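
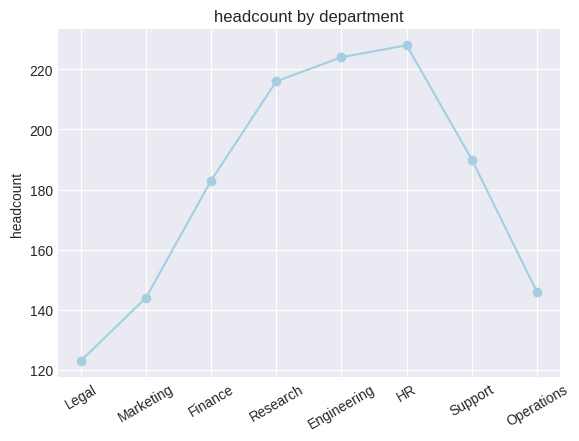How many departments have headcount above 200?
3

Above 200: Research, Engineering, HR.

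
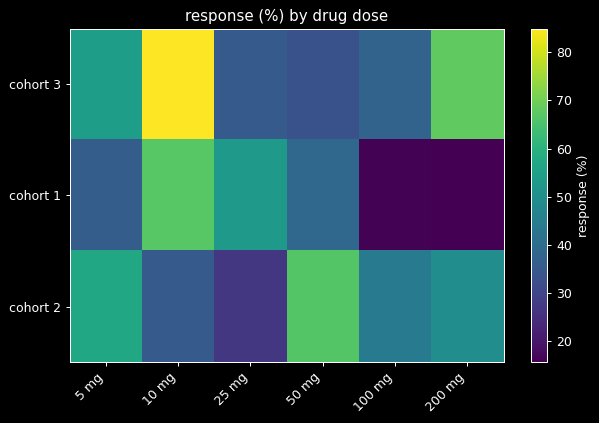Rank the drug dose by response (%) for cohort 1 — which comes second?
25 mg

Top 3 for cohort 1: 10 mg ≈ 70, 25 mg ≈ 50, 50 mg ≈ 40.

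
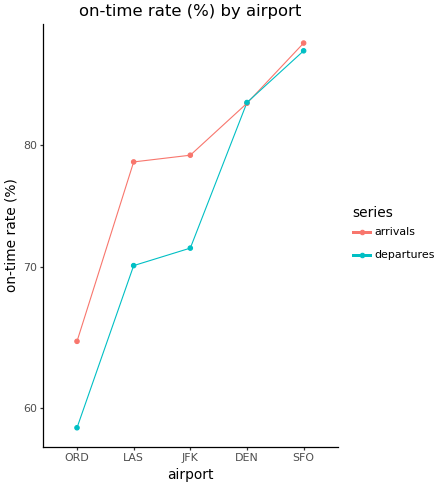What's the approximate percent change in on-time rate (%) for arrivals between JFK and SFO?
≈ +12.5%

JFK ≈ 80, SFO ≈ 90; (90 − 80) / 80 ≈ +12.5%.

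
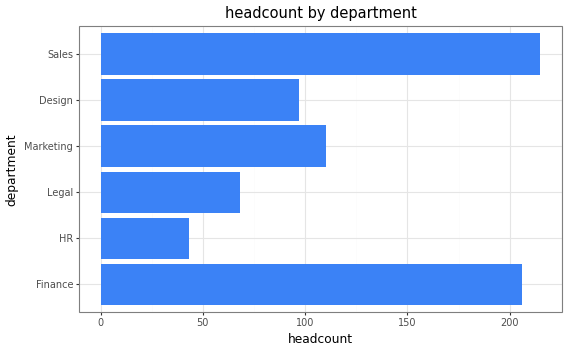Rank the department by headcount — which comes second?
Finance

Top 3: Sales ≈ 220, Finance ≈ 200, Marketing ≈ 120.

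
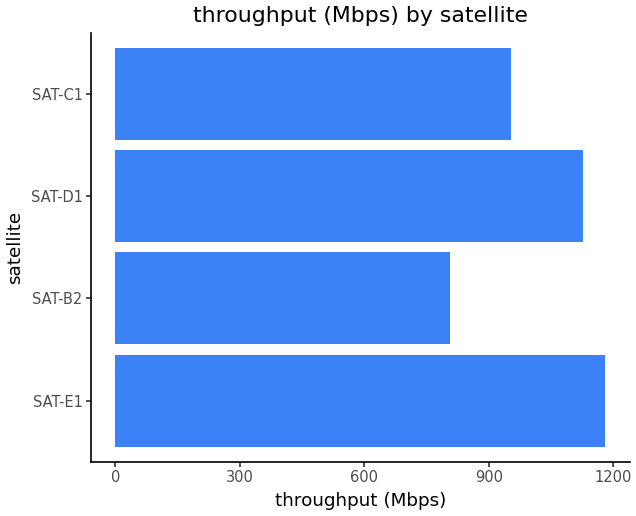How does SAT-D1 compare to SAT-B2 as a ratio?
SAT-D1 ≈ 1100, SAT-B2 ≈ 800; 1100/800 ≈ 1.38.

≈ 1.38×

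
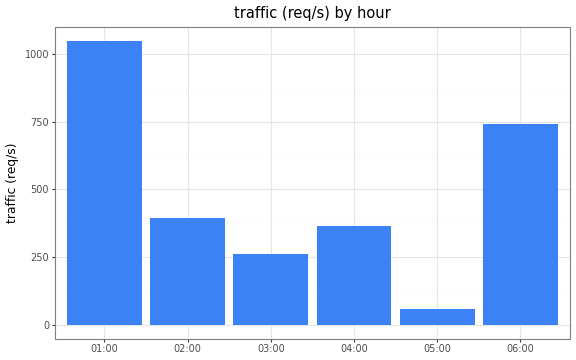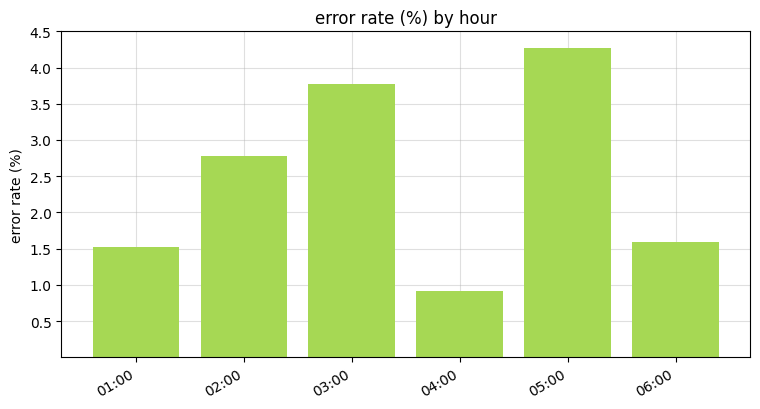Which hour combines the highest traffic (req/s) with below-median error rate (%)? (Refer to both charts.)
Chart 2 median error rate (%) ≈ 2; below-median hours: 01:00, 04:00, 06:00. Among those, 01:00 has the highest traffic (req/s) (≈ 1100).

01:00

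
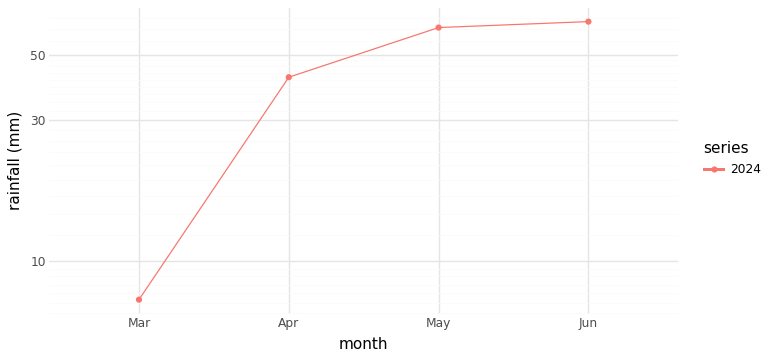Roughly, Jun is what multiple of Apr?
Jun ≈ 65, Apr ≈ 40; 65/40 ≈ 1.62.

≈ 1.62×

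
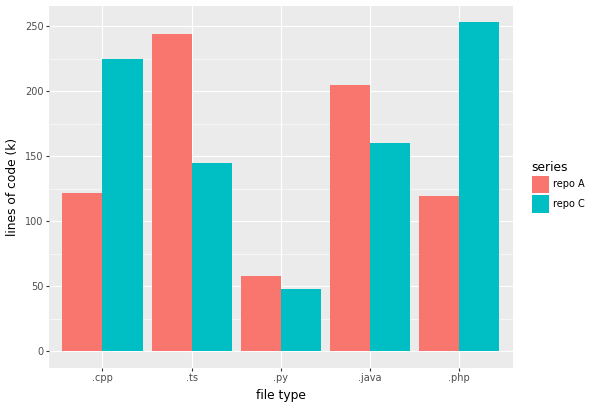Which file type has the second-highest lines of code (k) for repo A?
Top 3 for repo A: .ts ≈ 250, .java ≈ 200, .cpp ≈ 125.

.java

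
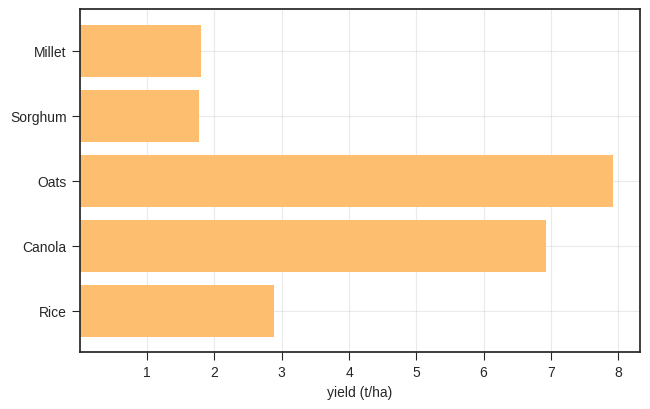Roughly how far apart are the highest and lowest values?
≈ 6

Max Oats ≈ 8, min Sorghum ≈ 2; range ≈ 6.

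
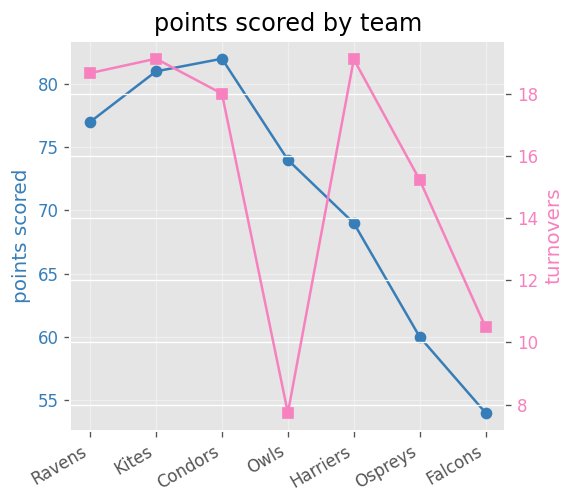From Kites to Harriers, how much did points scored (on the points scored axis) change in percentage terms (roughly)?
≈ -12.5%

Kites ≈ 80, Harriers ≈ 70; (70 − 80) / 80 ≈ -12.5%.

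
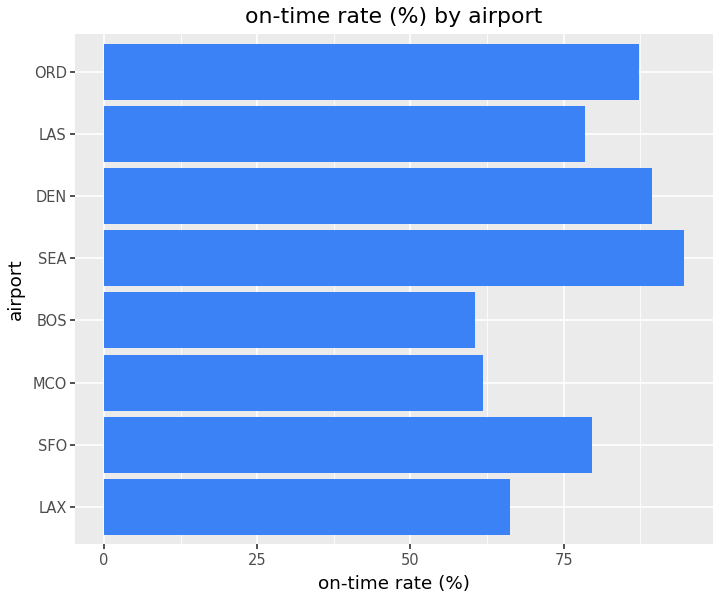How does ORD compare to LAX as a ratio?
≈ 1.29×

ORD ≈ 90, LAX ≈ 70; 90/70 ≈ 1.29.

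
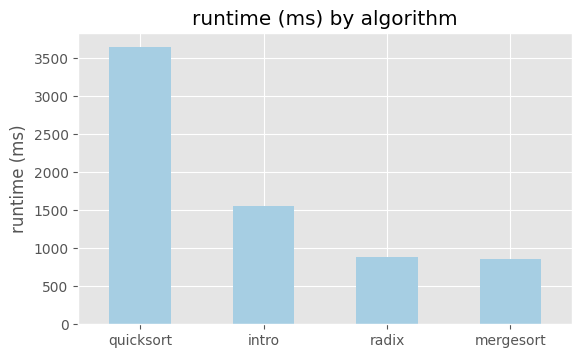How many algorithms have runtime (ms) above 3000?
Above 3000: quicksort.

1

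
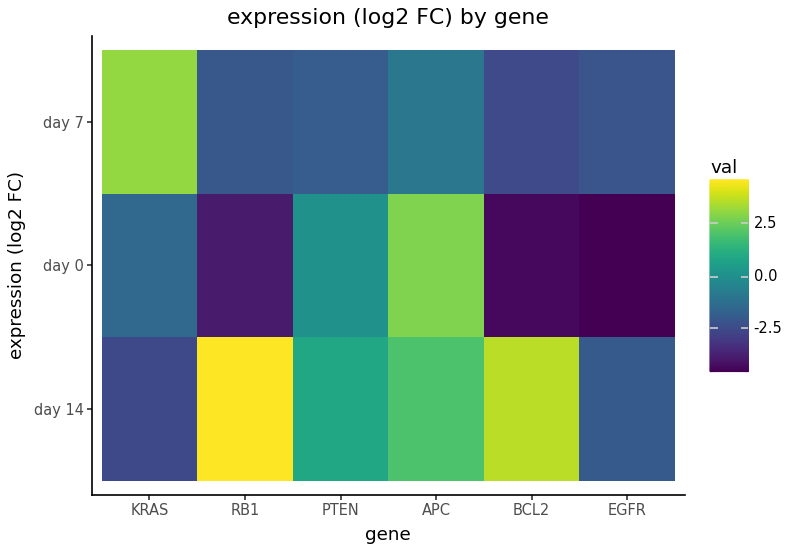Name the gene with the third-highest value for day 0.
KRAS

Top 4 for day 0: APC ≈ 3, PTEN ≈ 0, KRAS ≈ -2, RB1 ≈ -4.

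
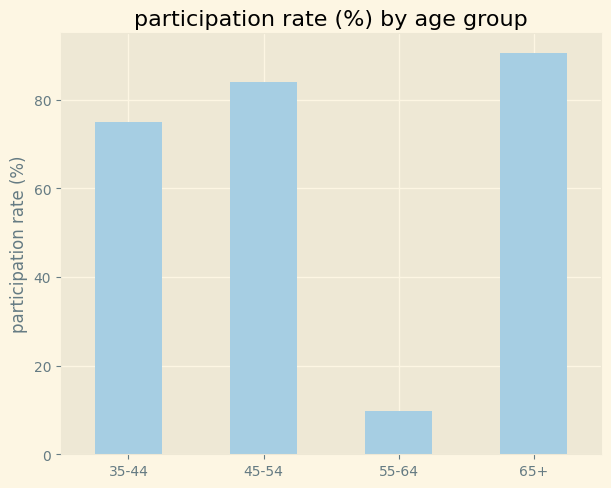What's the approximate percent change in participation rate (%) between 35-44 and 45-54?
≈ +14.3%

35-44 ≈ 70, 45-54 ≈ 80; (80 − 70) / 70 ≈ +14.3%.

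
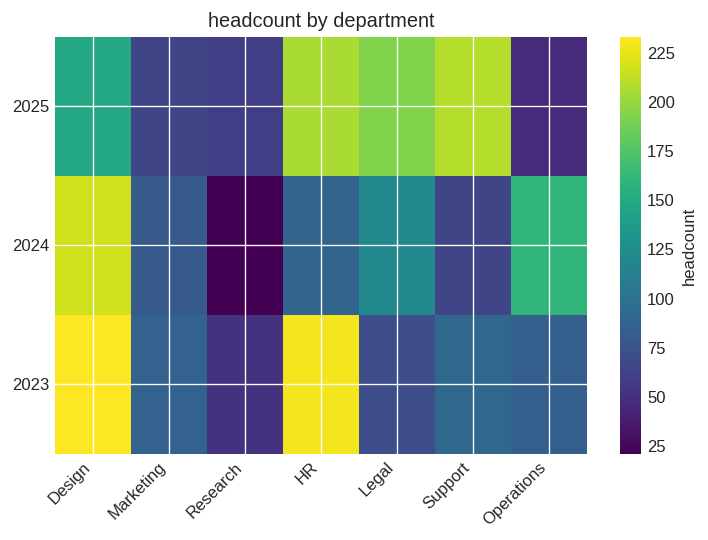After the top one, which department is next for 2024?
Operations

Top 3 for 2024: Design ≈ 220, Operations ≈ 160, Legal ≈ 120.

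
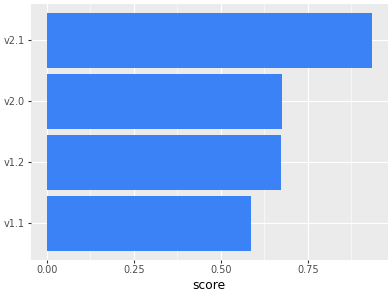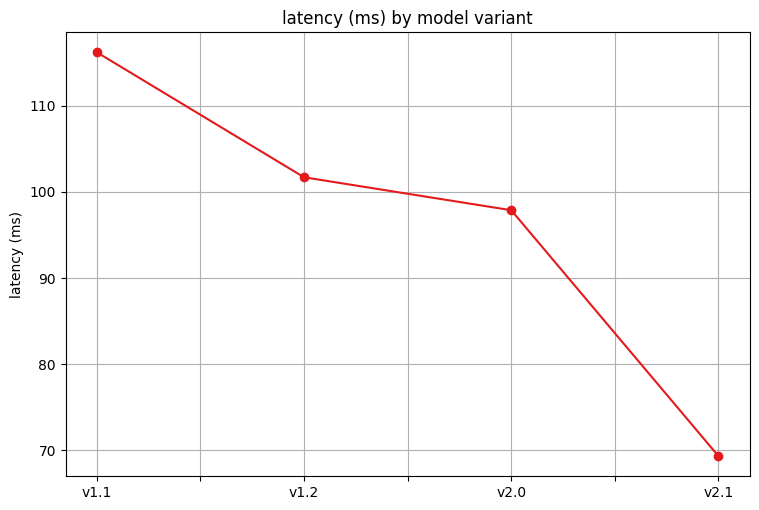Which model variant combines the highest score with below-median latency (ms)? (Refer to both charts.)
v2.1

Chart 2 median latency (ms) ≈ 100; below-median model variants: v2.0, v2.1. Among those, v2.1 has the highest score (≈ 0.9).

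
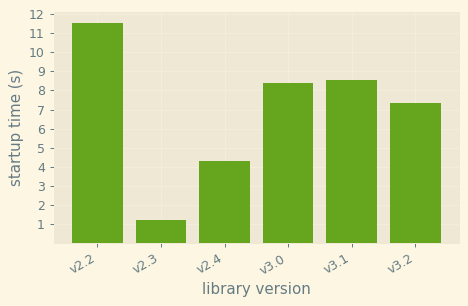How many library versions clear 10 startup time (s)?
Above 10: v2.2.

1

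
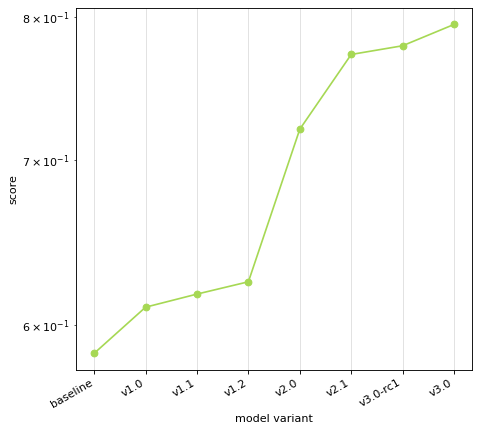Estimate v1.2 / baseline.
≈ 1.07×

v1.2 ≈ 0.62, baseline ≈ 0.58; 0.62/0.58 ≈ 1.07.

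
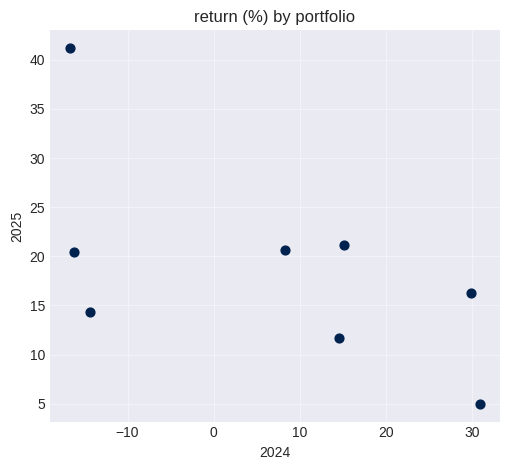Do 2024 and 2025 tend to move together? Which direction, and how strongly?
Points are negatively correlated; moderate (|r| ≈ 0.6).

negative, moderate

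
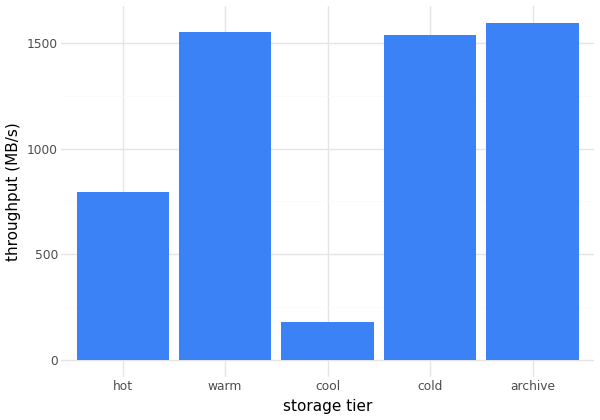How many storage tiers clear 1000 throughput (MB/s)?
Above 1000: warm, cold, archive.

3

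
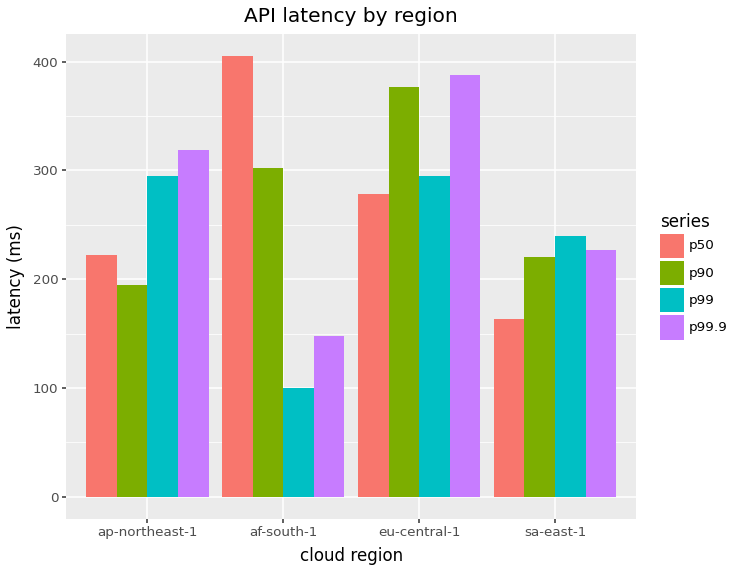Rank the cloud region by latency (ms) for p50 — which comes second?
eu-central-1

Top 3 for p50: af-south-1 ≈ 400, eu-central-1 ≈ 300, ap-northeast-1 ≈ 200.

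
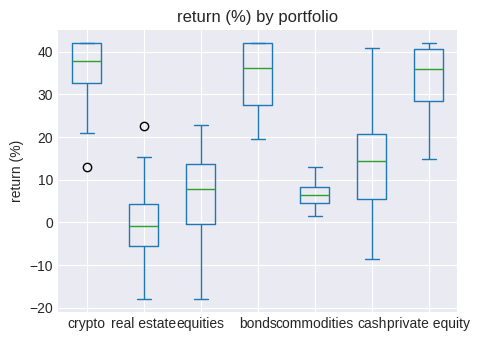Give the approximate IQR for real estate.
≈ 10

Q3 ≈ 5, Q1 ≈ -5; IQR ≈ 10.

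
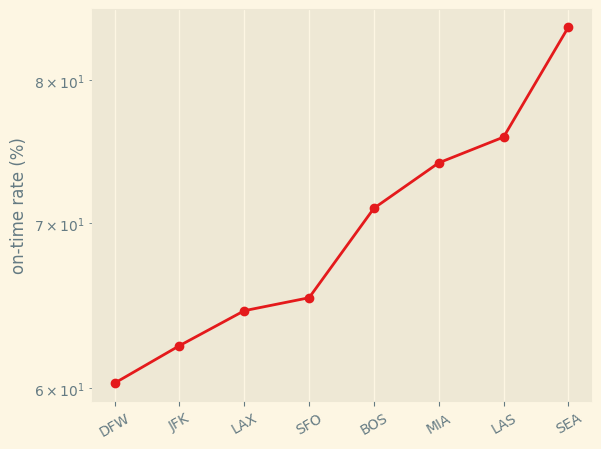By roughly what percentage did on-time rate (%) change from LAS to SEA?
≈ +10.5%

LAS ≈ 76, SEA ≈ 84; (84 − 76) / 76 ≈ +10.5%.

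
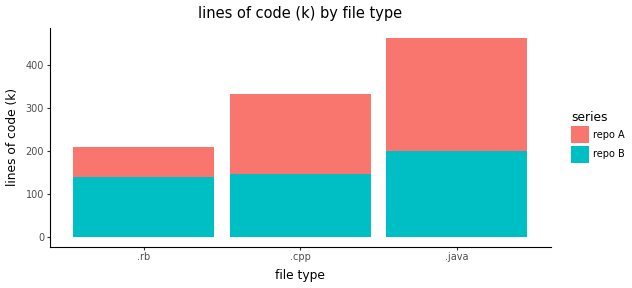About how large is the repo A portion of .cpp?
≈ 200

repo A top ≈ 350, bottom ≈ 150; segment ≈ 200.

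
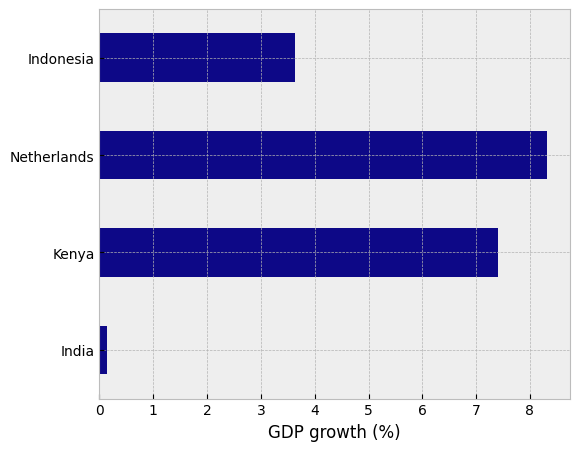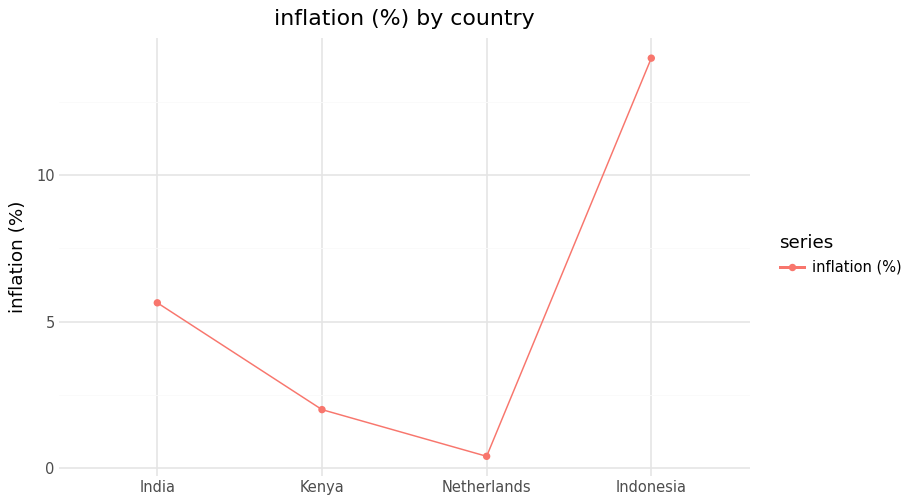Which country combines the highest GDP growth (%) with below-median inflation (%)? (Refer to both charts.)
Chart 2 median inflation (%) ≈ 4; below-median countries: Kenya, Netherlands. Among those, Netherlands has the highest GDP growth (%) (≈ 8).

Netherlands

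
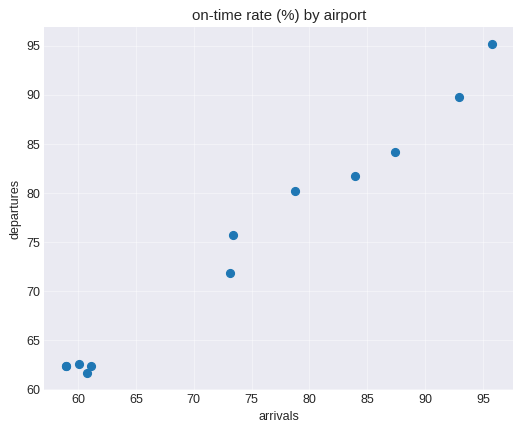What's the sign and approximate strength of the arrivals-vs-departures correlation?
Points are positively correlated; strong (|r| ≈ 1.0).

positive, strong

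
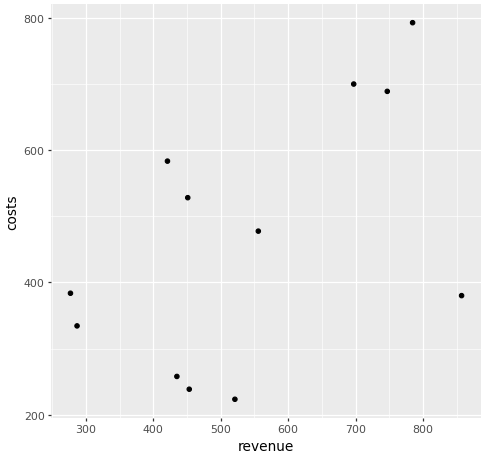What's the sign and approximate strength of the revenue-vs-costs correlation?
Points are positively correlated; moderate (|r| ≈ 0.5).

positive, moderate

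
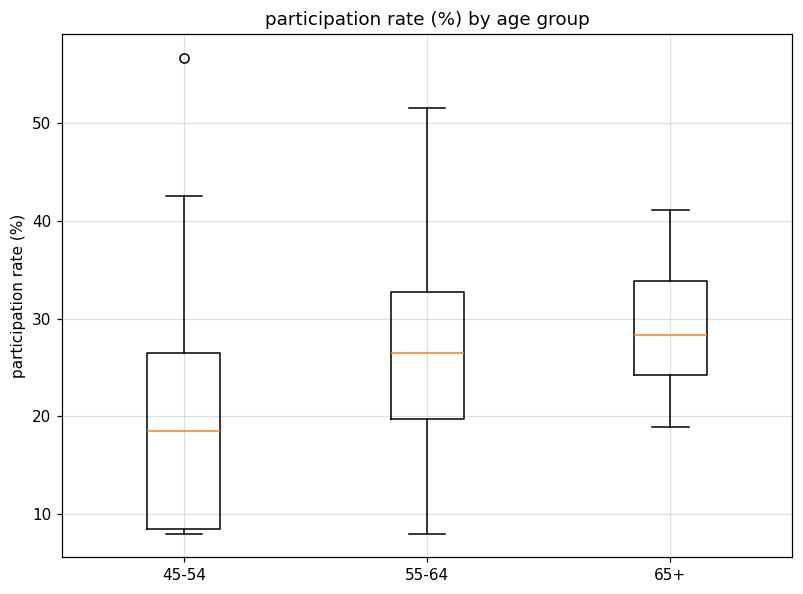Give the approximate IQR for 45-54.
≈ 18

Q3 ≈ 26, Q1 ≈ 8; IQR ≈ 18.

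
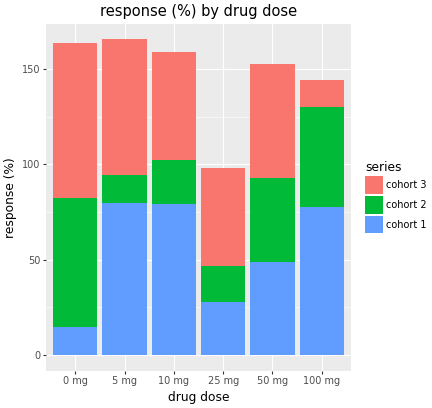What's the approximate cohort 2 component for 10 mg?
cohort 2 top ≈ 100, bottom ≈ 80; segment ≈ 20.

≈ 20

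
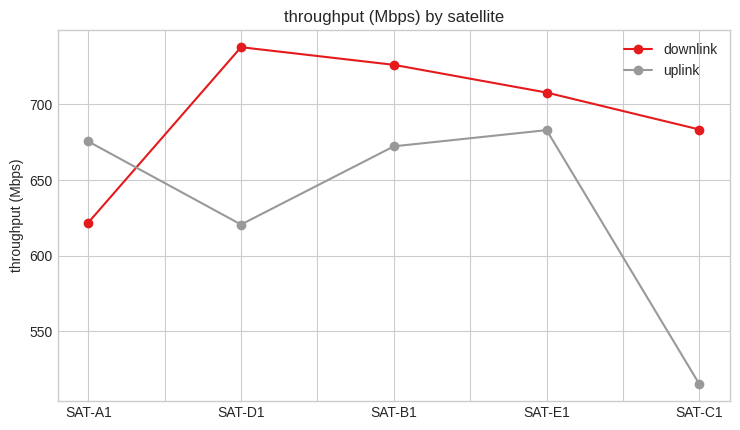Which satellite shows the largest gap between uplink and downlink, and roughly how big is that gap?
SAT-C1: uplink ≈ 520, downlink ≈ 680 → gap ≈ 160. Next-largest (SAT-D1) is only ≈ 120.

SAT-C1, ≈ 160 Mbps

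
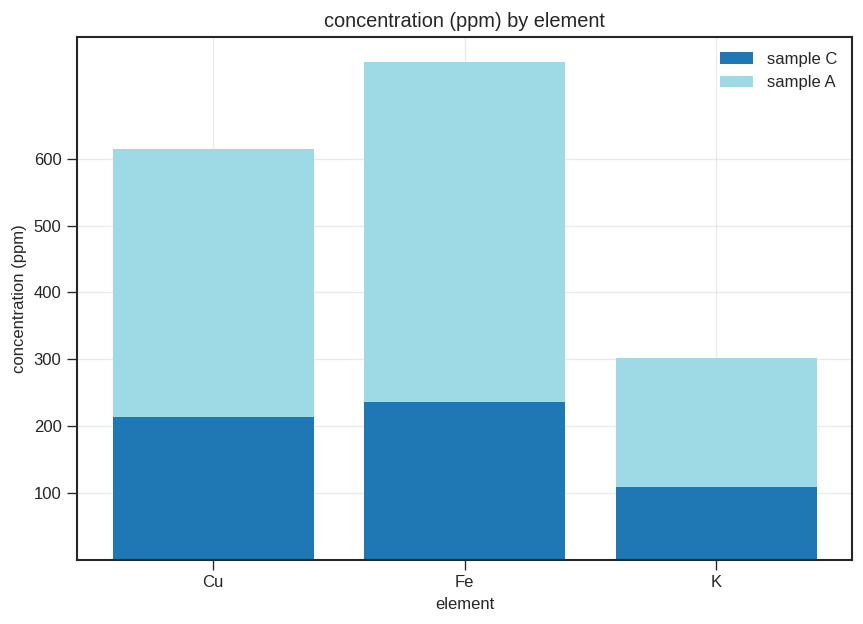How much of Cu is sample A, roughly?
sample A top ≈ 600, bottom ≈ 200; segment ≈ 400.

≈ 400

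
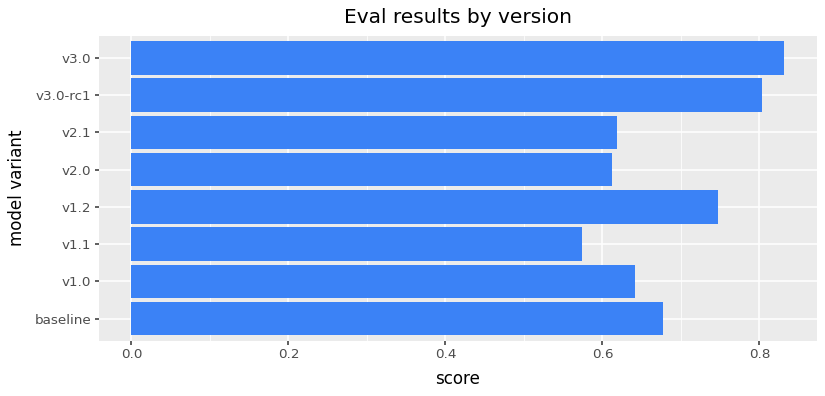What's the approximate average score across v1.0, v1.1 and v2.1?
≈ 0.6

(0.6 + 0.6 + 0.6) / 3 ≈ 0.6.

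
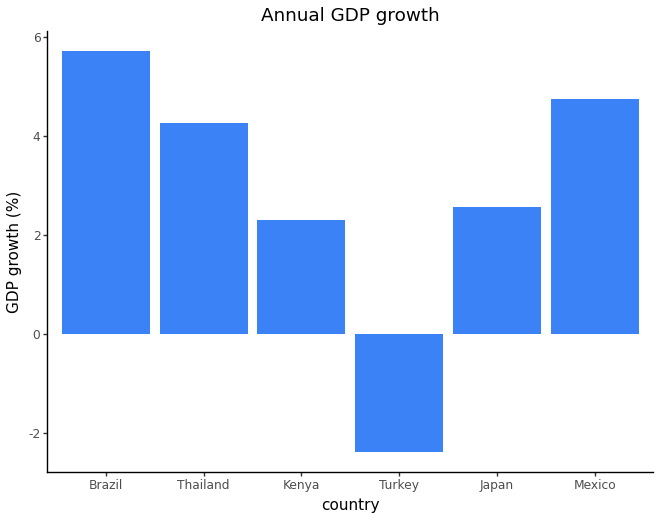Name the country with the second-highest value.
Top 3: Brazil ≈ 6, Mexico ≈ 5, Thailand ≈ 4.

Mexico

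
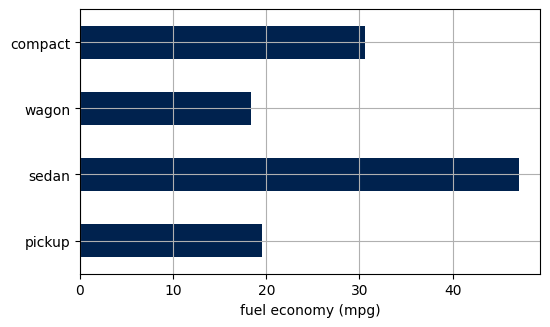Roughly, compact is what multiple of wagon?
compact ≈ 30, wagon ≈ 20; 30/20 ≈ 1.5.

≈ 1.5×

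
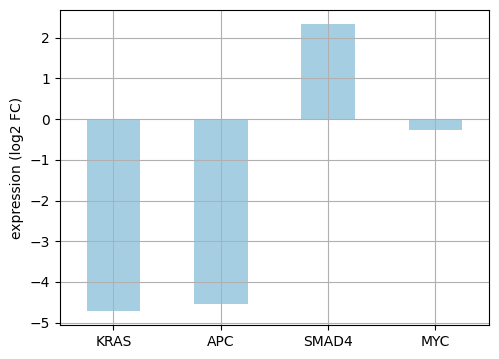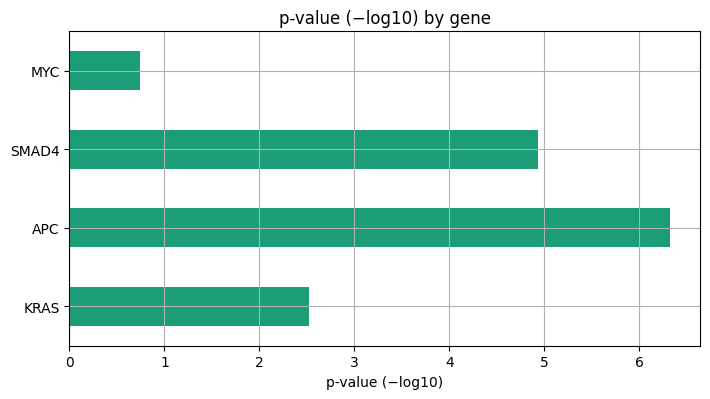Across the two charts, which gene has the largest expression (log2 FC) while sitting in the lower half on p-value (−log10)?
Chart 2 median p-value (−log10) ≈ 4; below-median genes: KRAS, MYC. Among those, MYC has the highest expression (log2 FC) (≈ -0.5).

MYC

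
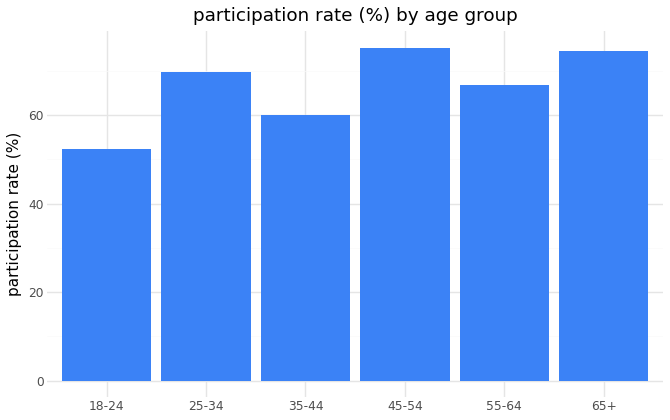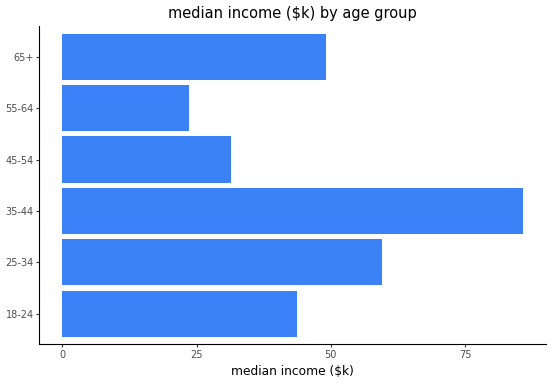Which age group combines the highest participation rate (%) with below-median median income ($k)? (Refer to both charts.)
45-54

Chart 2 median median income ($k) ≈ 50; below-median age groups: 18-24, 45-54, 55-64. Among those, 45-54 has the highest participation rate (%) (≈ 80).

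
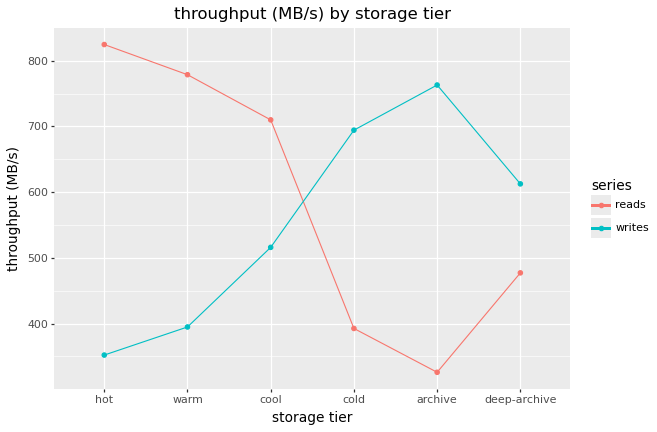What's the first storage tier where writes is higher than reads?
cold

cool: writes ≈ 500 vs reads ≈ 700 (not yet); cold: writes ≈ 700 vs reads ≈ 400 (first crossover).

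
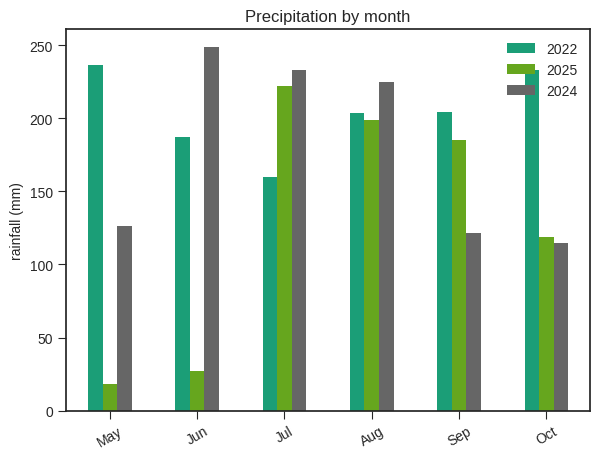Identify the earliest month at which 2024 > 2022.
Jun

May: 2024 ≈ 125 vs 2022 ≈ 225 (not yet); Jun: 2024 ≈ 250 vs 2022 ≈ 175 (first crossover).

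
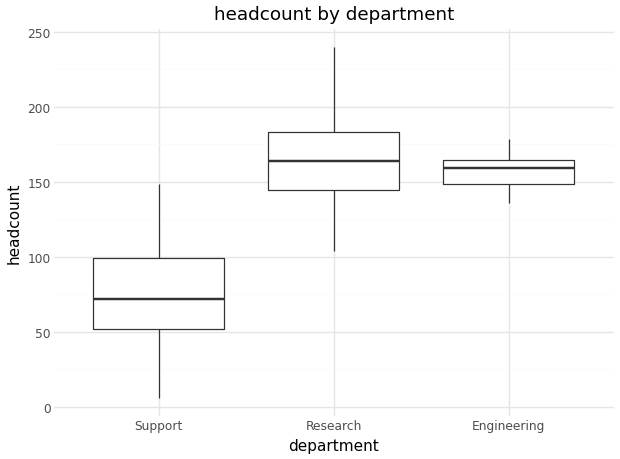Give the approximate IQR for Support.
Q3 ≈ 100, Q1 ≈ 50; IQR ≈ 50.

≈ 50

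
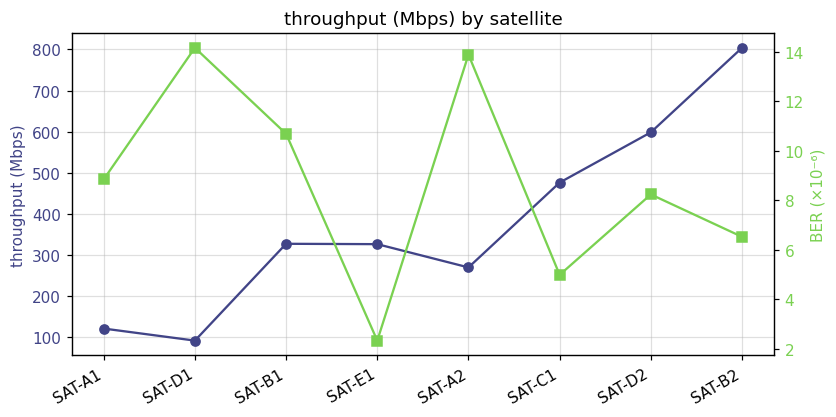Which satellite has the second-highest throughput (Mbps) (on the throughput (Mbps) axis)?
SAT-D2

Top 3 (on the throughput (Mbps) axis): SAT-B2 ≈ 800, SAT-D2 ≈ 600, SAT-C1 ≈ 500.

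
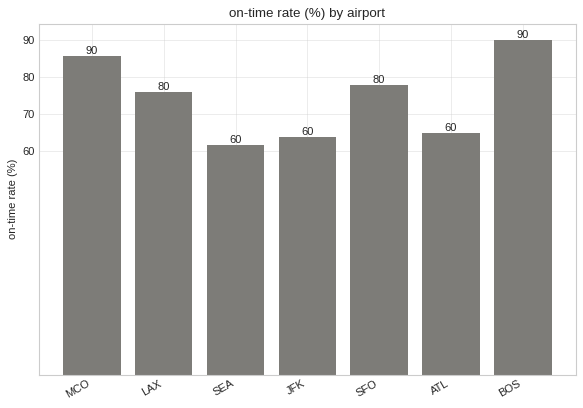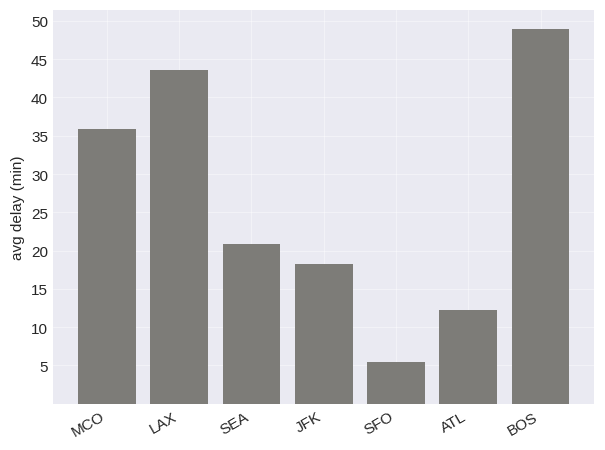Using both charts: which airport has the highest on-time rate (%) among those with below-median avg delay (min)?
SFO

Chart 2 median avg delay (min) ≈ 20; below-median airports: JFK, SFO, ATL. Among those, SFO has the highest on-time rate (%) (≈ 80).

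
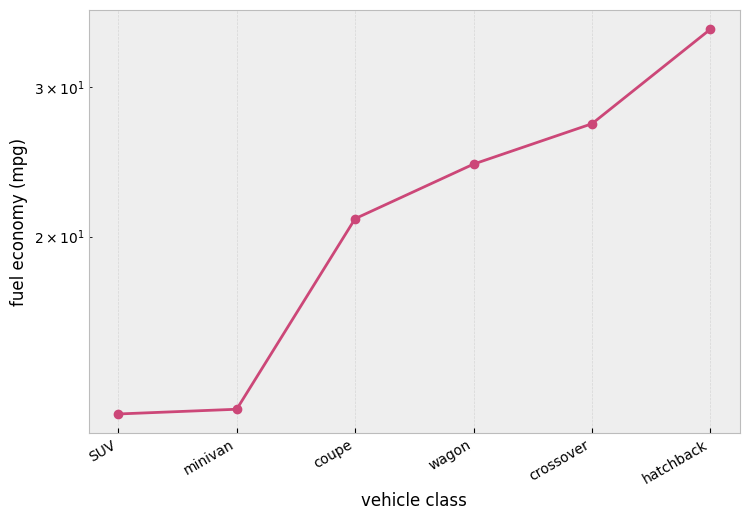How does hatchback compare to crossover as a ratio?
hatchback ≈ 36, crossover ≈ 28; 36/28 ≈ 1.29.

≈ 1.29×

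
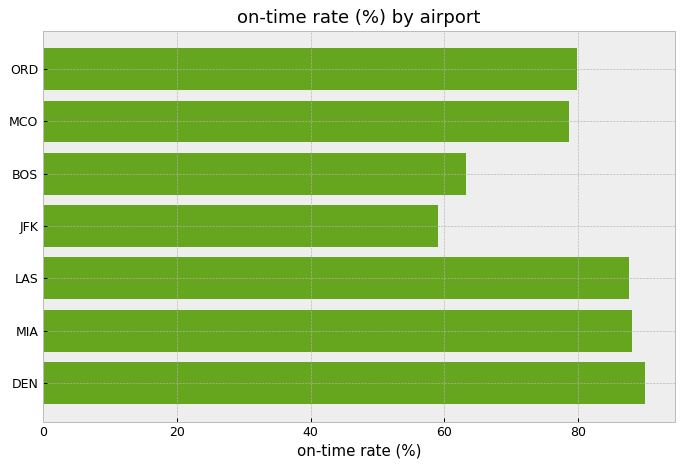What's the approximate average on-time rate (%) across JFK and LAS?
≈ 75

(60 + 90) / 2 ≈ 75.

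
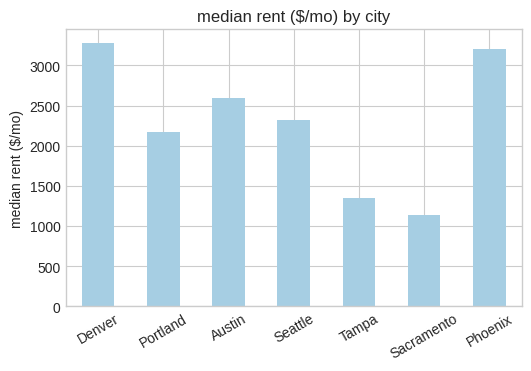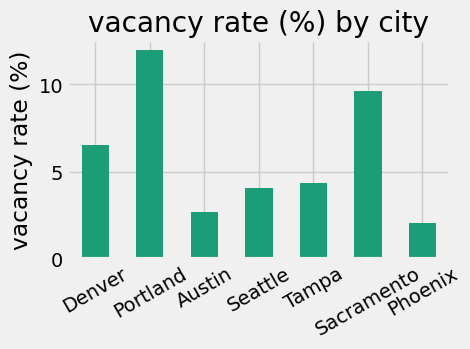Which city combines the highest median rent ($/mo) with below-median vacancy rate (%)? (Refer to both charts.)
Chart 2 median vacancy rate (%) ≈ 4; below-median cities: Austin, Seattle, Phoenix. Among those, Phoenix has the highest median rent ($/mo) (≈ 3000).

Phoenix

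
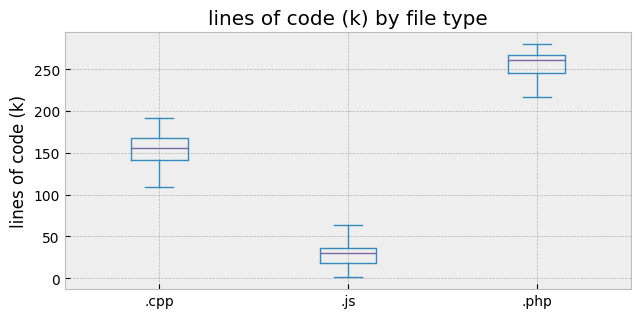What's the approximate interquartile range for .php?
Q3 ≈ 260, Q1 ≈ 240; IQR ≈ 20.

≈ 20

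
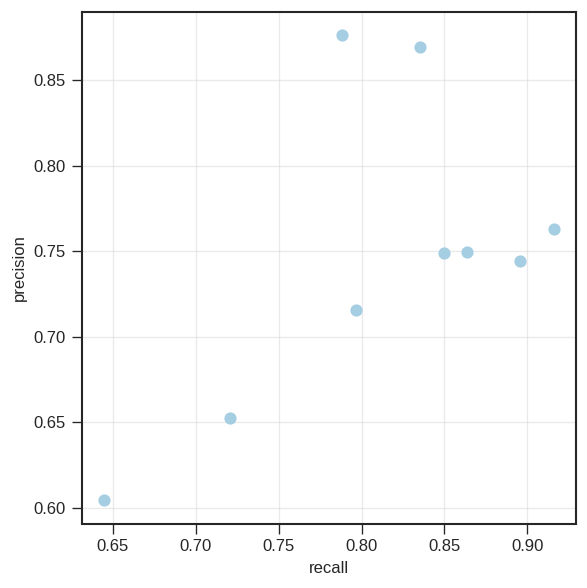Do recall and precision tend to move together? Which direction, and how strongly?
positive, moderate

Points are positively correlated; moderate (|r| ≈ 0.6).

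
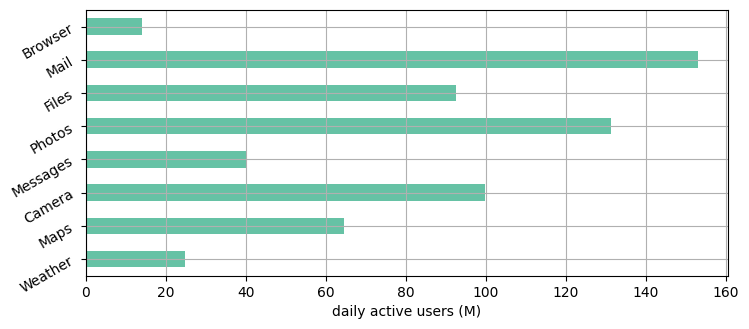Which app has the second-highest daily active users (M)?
Photos

Top 3: Mail ≈ 160, Photos ≈ 140, Camera ≈ 100.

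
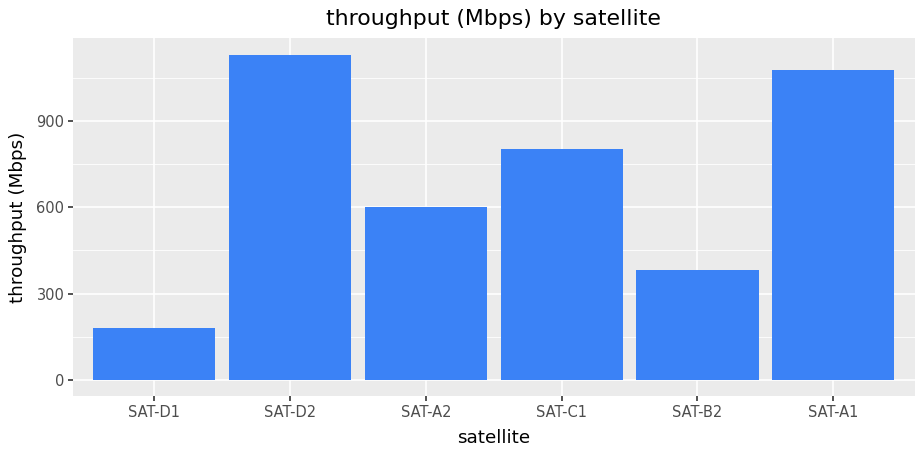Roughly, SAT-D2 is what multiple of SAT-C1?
SAT-D2 ≈ 1100, SAT-C1 ≈ 800; 1100/800 ≈ 1.38.

≈ 1.38×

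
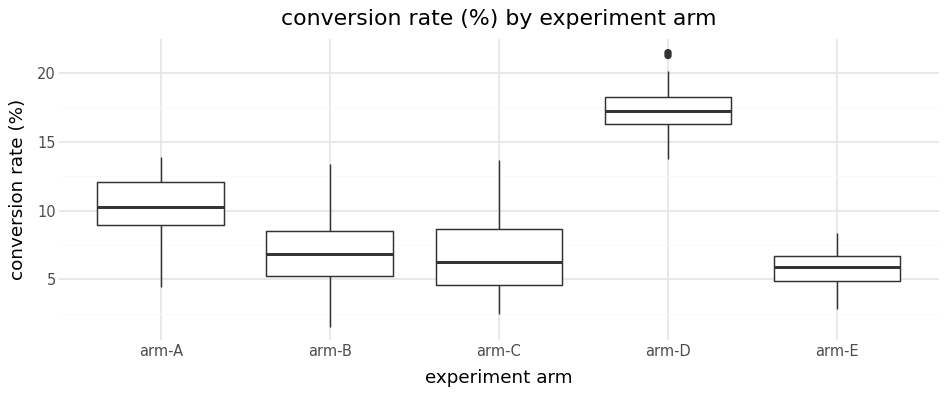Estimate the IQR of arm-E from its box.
≈ 2

Q3 ≈ 7, Q1 ≈ 5; IQR ≈ 2.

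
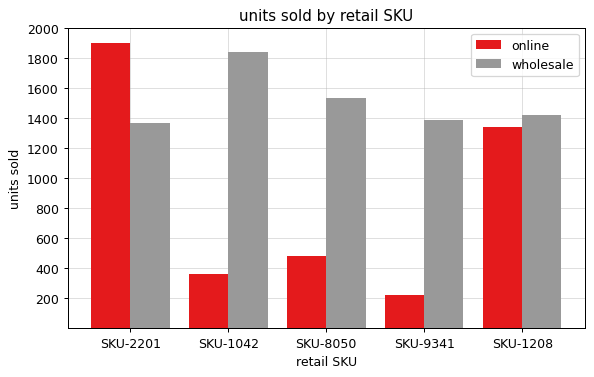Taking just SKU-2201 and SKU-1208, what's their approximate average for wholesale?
≈ 1400

(1400 + 1400) / 2 ≈ 1400.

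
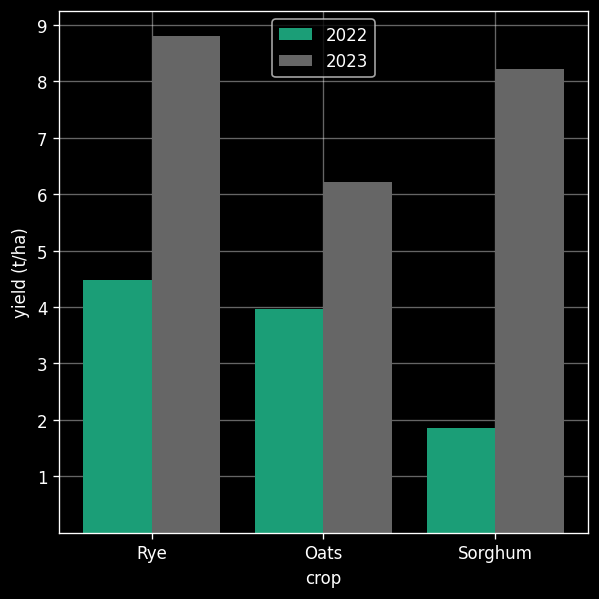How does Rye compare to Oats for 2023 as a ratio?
≈ 1.5×

Rye ≈ 9, Oats ≈ 6; 9/6 ≈ 1.5.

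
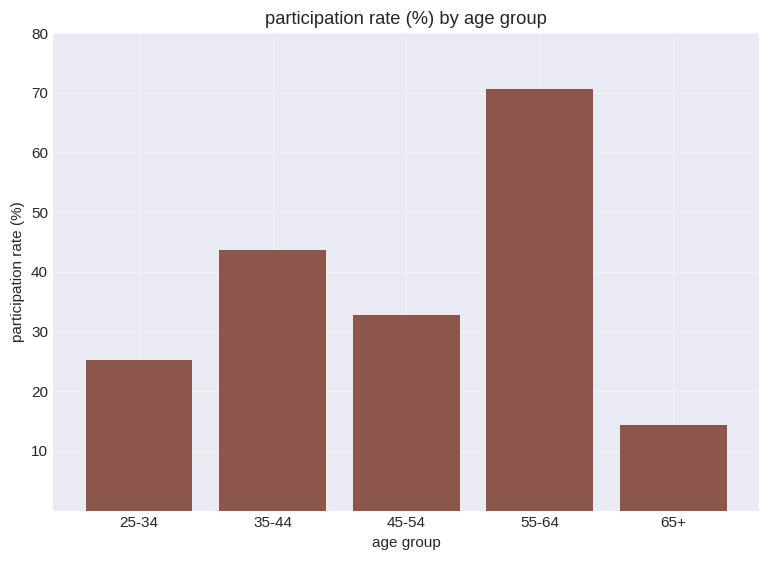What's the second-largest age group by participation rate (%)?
35-44

Top 3: 55-64 ≈ 70, 35-44 ≈ 40, 45-54 ≈ 30.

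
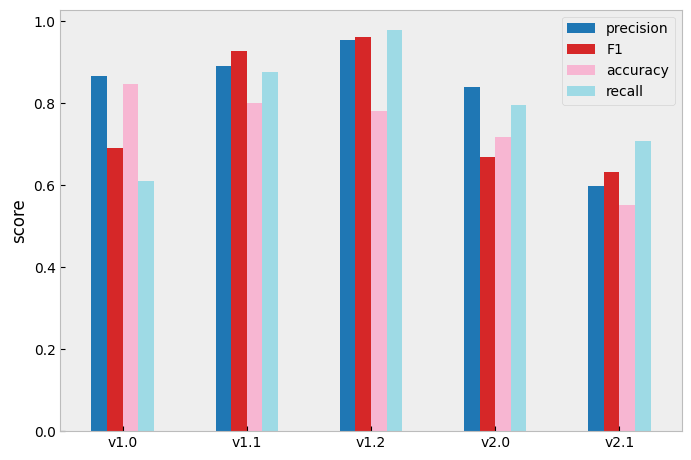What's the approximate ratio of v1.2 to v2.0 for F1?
v1.2 ≈ 1.0, v2.0 ≈ 0.7; 1.0/0.7 ≈ 1.43.

≈ 1.43×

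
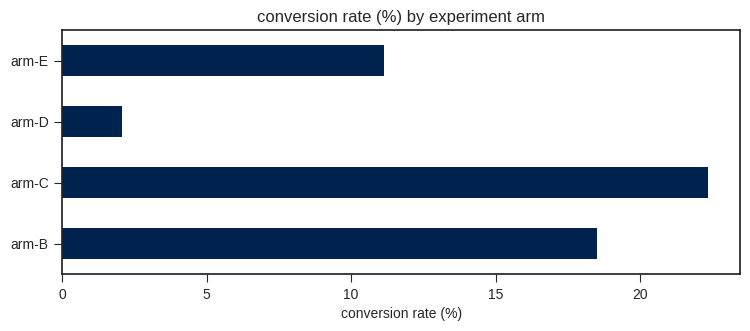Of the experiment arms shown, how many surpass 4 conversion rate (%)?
3

Above 4: arm-B, arm-C, arm-E.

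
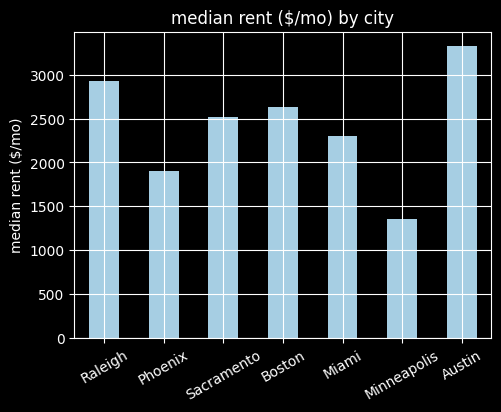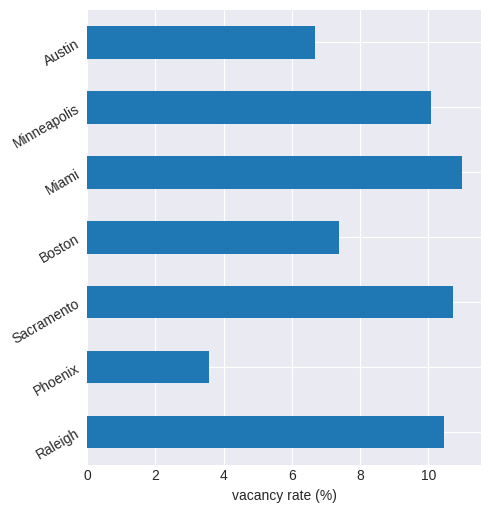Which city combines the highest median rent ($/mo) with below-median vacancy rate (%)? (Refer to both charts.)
Chart 2 median vacancy rate (%) ≈ 10; below-median cities: Phoenix, Boston, Austin. Among those, Austin has the highest median rent ($/mo) (≈ 3500).

Austin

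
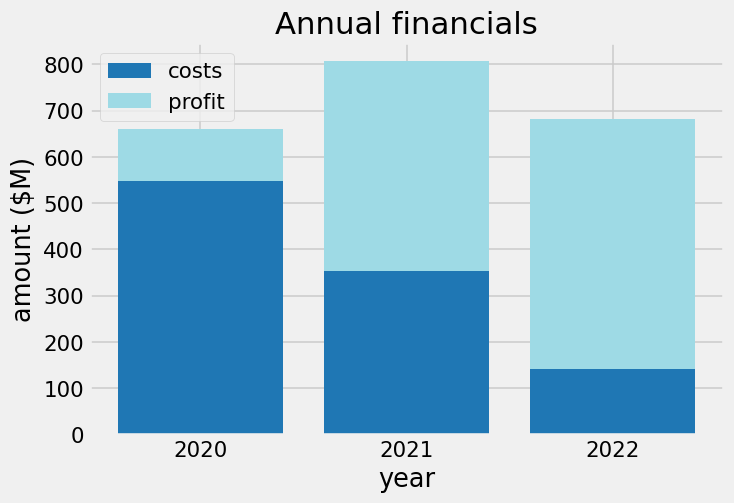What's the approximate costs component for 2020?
≈ 500

costs top ≈ 500, bottom ≈ 0; segment ≈ 500.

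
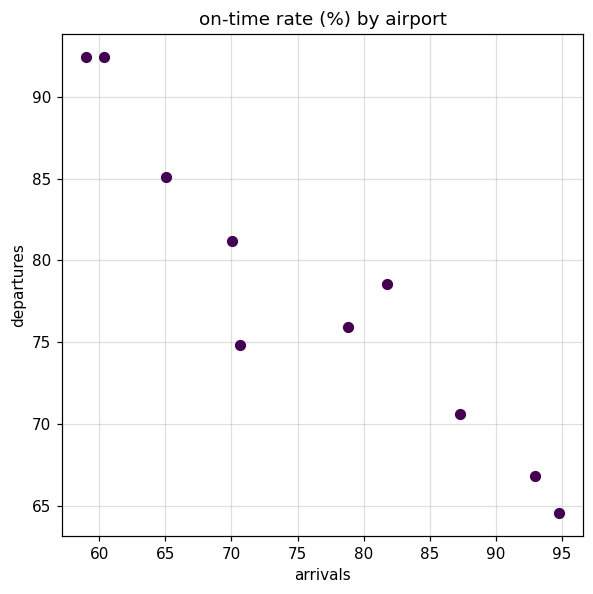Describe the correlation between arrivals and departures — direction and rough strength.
negative, strong

Points are negatively correlated; strong (|r| ≈ 0.9).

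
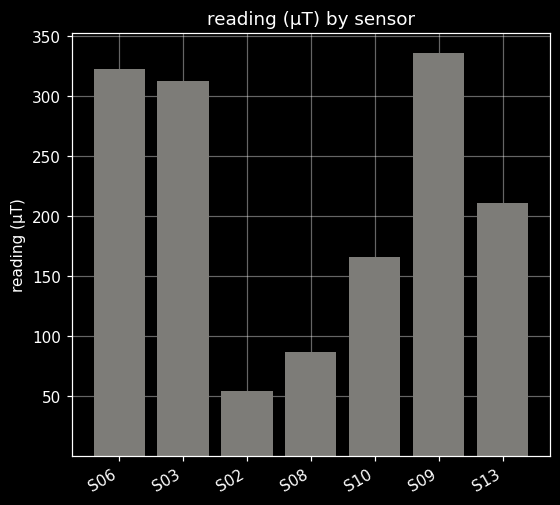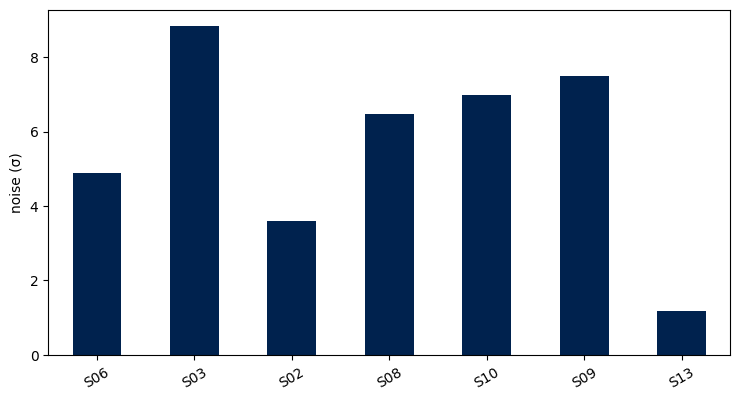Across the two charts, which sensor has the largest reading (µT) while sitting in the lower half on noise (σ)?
S06

Chart 2 median noise (σ) ≈ 6; below-median sensors: S06, S02, S13. Among those, S06 has the highest reading (µT) (≈ 300).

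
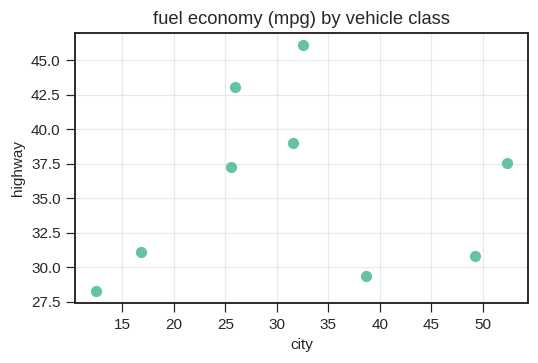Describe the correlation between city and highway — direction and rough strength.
no clear correlation

Points are roughly uncorrelated; weak (|r| ≈ 0.1).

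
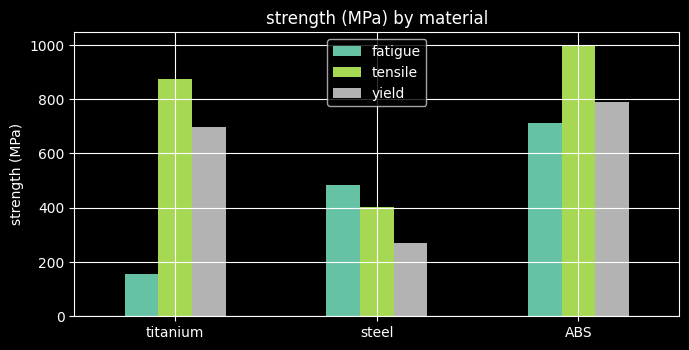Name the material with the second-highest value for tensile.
Top 3 for tensile: ABS ≈ 1000, titanium ≈ 900, steel ≈ 400.

titanium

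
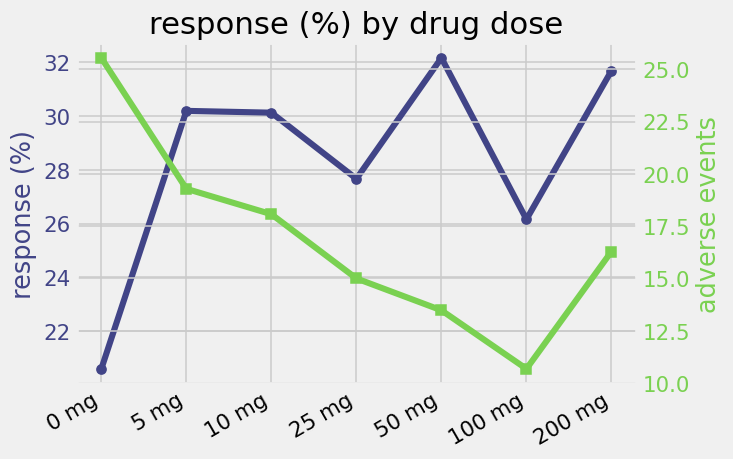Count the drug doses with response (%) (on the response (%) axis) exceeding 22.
Above 22: 5 mg, 10 mg, 25 mg, 50 mg, 100 mg, 200 mg.

6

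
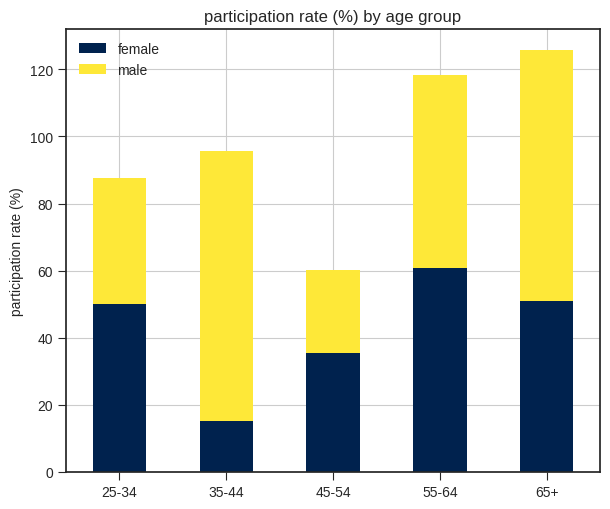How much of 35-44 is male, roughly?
≈ 80

male top ≈ 100, bottom ≈ 20; segment ≈ 80.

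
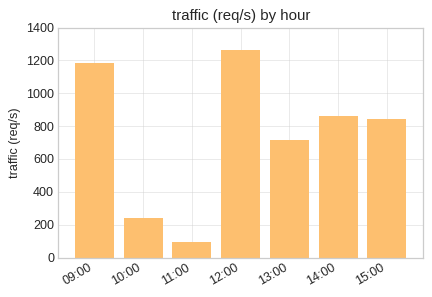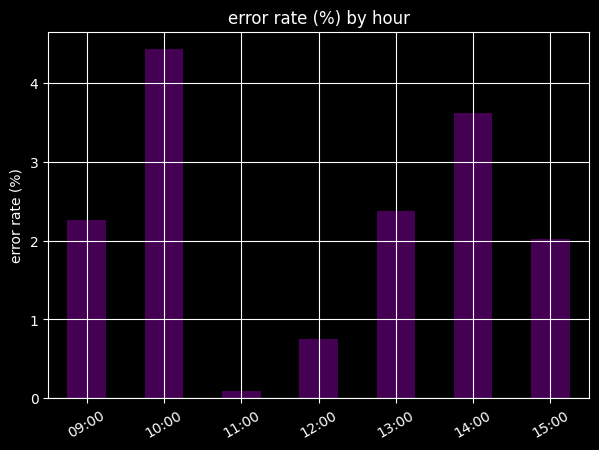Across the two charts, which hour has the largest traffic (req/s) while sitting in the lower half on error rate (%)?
Chart 2 median error rate (%) ≈ 2.5; below-median hours: 11:00, 12:00, 15:00. Among those, 12:00 has the highest traffic (req/s) (≈ 1200).

12:00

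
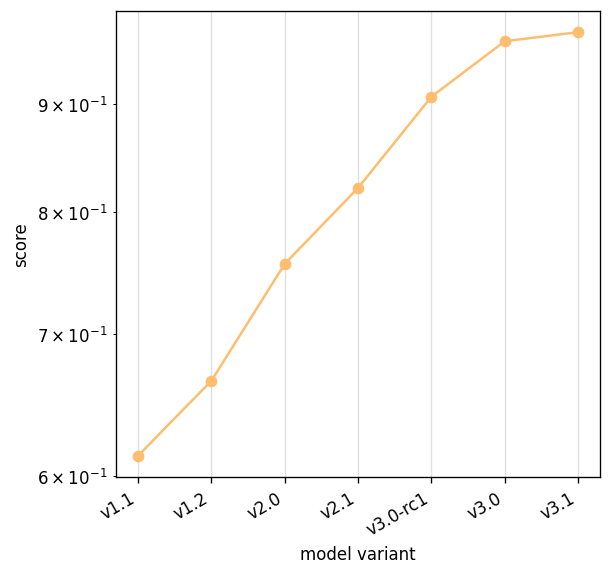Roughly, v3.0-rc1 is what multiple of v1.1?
≈ 1.5×

v3.0-rc1 ≈ 0.90, v1.1 ≈ 0.60; 0.90/0.60 ≈ 1.5.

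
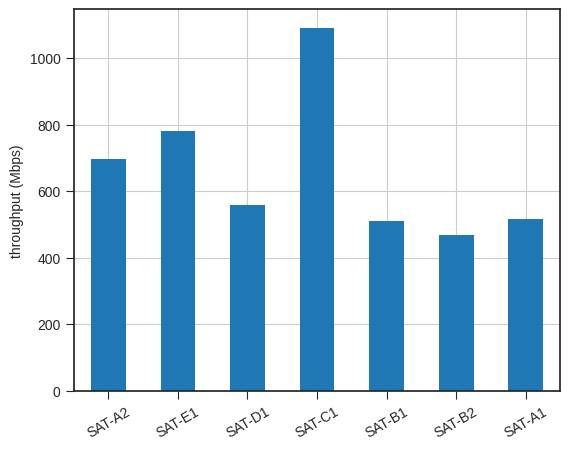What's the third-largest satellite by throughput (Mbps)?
SAT-A2

Top 4: SAT-C1 ≈ 1100, SAT-E1 ≈ 800, SAT-A2 ≈ 700, SAT-D1 ≈ 600.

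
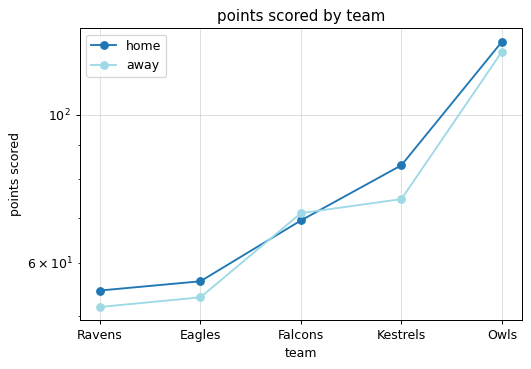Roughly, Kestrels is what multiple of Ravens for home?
Kestrels ≈ 80, Ravens ≈ 50; 80/50 ≈ 1.6.

≈ 1.6×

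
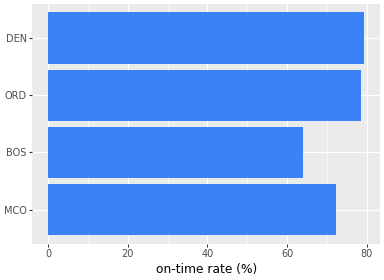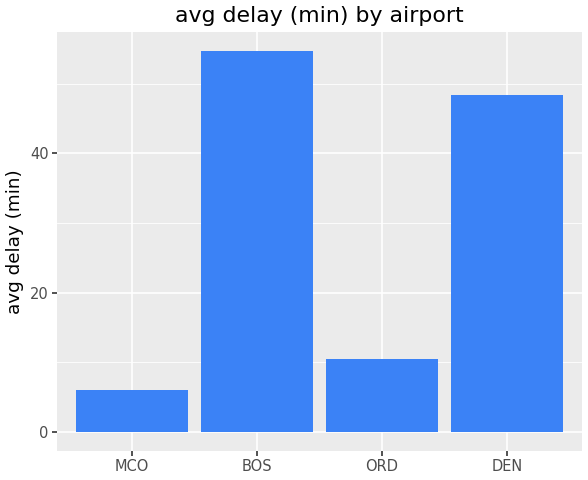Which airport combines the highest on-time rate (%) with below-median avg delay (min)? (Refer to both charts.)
Chart 2 median avg delay (min) ≈ 30; below-median airports: MCO, ORD. Among those, ORD has the highest on-time rate (%) (≈ 80).

ORD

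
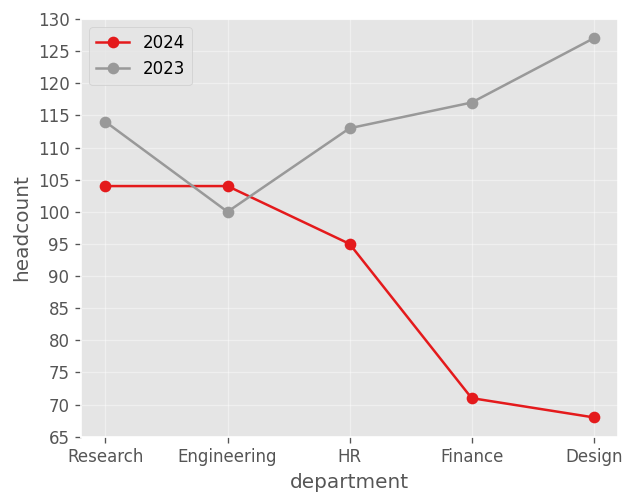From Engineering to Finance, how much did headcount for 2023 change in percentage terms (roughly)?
≈ +15%

Engineering ≈ 100, Finance ≈ 115; (115 − 100) / 100 ≈ +15%.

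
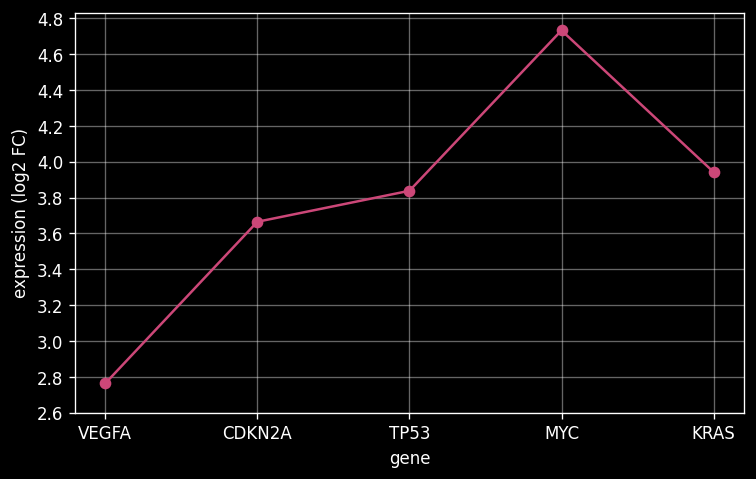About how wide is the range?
Max MYC ≈ 4.8, min VEGFA ≈ 2.8; range ≈ 2.0.

≈ 2.0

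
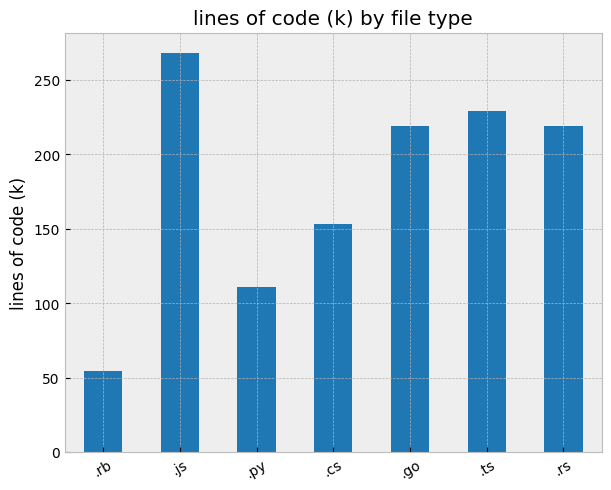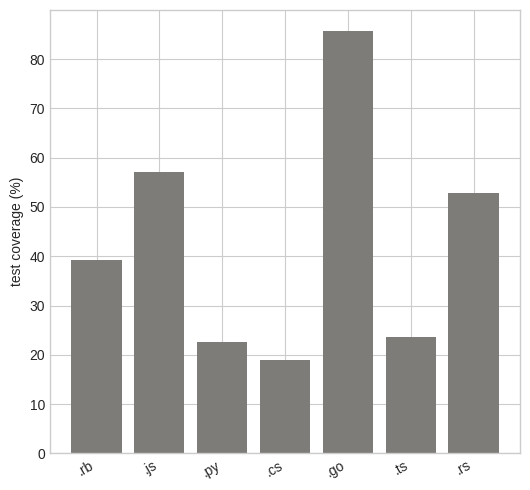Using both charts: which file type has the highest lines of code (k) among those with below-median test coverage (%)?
Chart 2 median test coverage (%) ≈ 40; below-median file types: .py, .cs, .ts. Among those, .ts has the highest lines of code (k) (≈ 225).

.ts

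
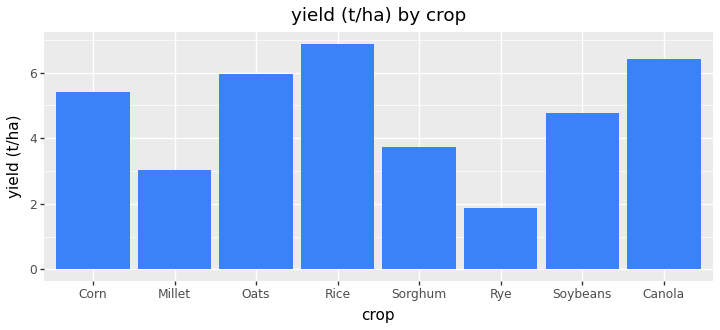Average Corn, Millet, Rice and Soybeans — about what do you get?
≈ 5

(5 + 3 + 7 + 5) / 4 ≈ 5.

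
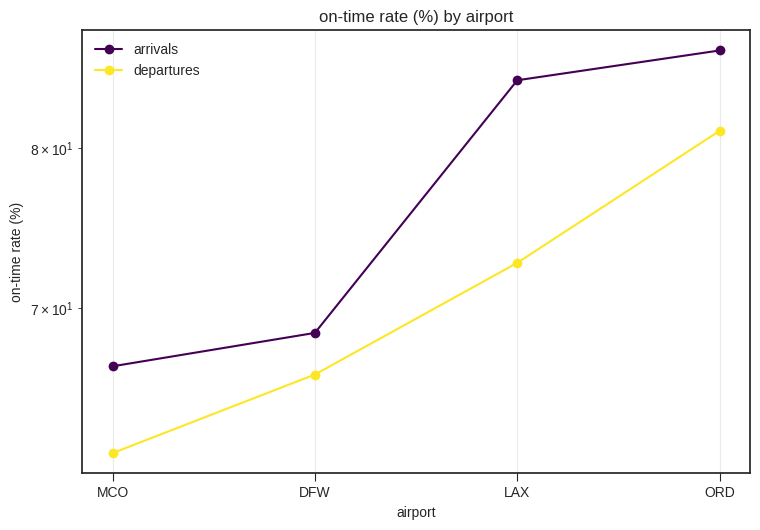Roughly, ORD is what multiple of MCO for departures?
≈ 1.33×

ORD ≈ 80, MCO ≈ 60; 80/60 ≈ 1.33.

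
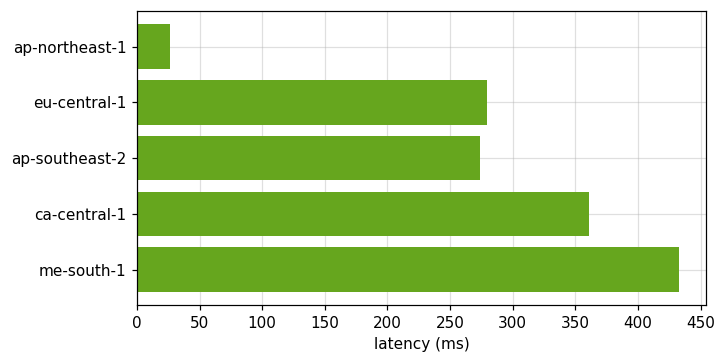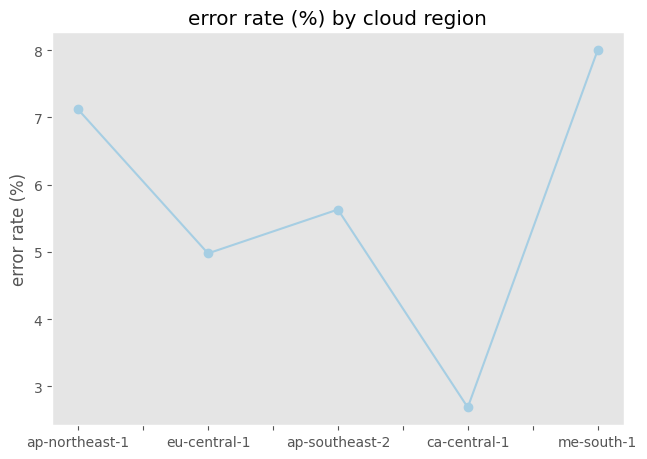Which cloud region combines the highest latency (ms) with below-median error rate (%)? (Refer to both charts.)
ca-central-1

Chart 2 median error rate (%) ≈ 6; below-median cloud regions: eu-central-1, ca-central-1. Among those, ca-central-1 has the highest latency (ms) (≈ 350).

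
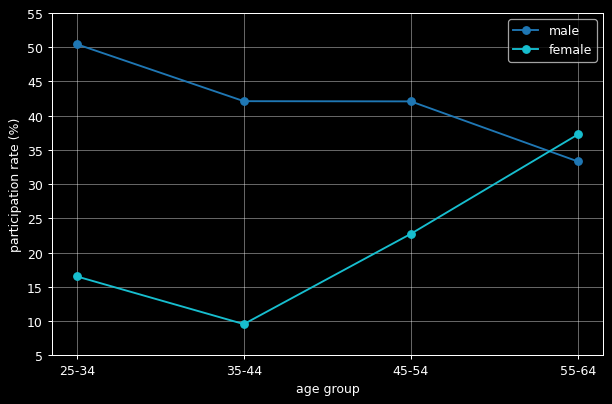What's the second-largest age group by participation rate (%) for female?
45-54

Top 3 for female: 55-64 ≈ 35, 45-54 ≈ 25, 25-34 ≈ 15.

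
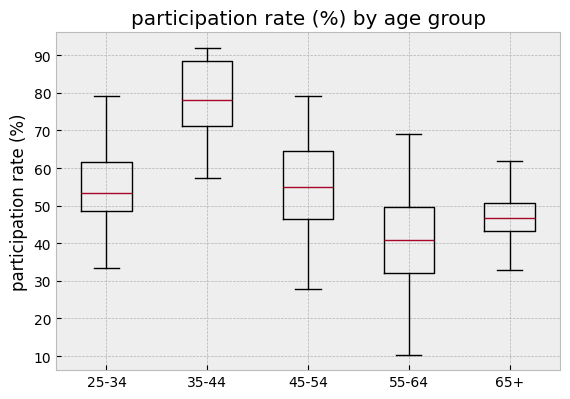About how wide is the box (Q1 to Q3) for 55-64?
Q3 ≈ 50, Q1 ≈ 30; IQR ≈ 20.

≈ 20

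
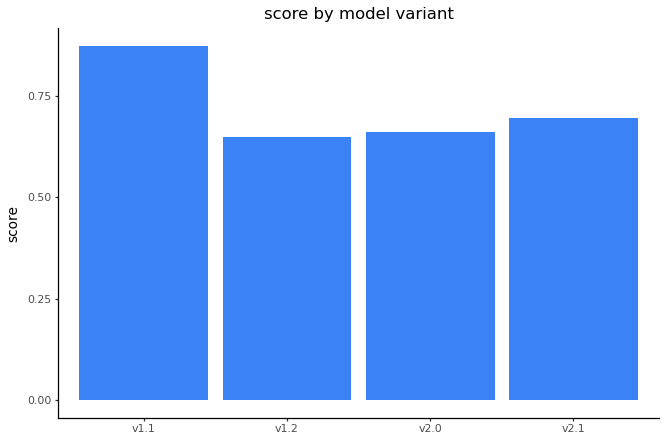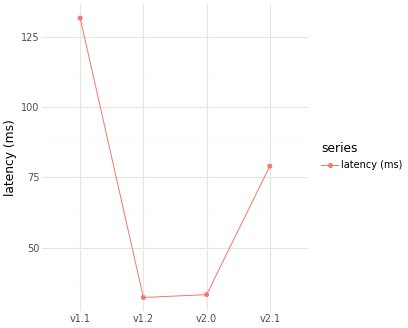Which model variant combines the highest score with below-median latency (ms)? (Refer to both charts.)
v2.0

Chart 2 median latency (ms) ≈ 60; below-median model variants: v1.2, v2.0. Among those, v2.0 has the highest score (≈ 0.7).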